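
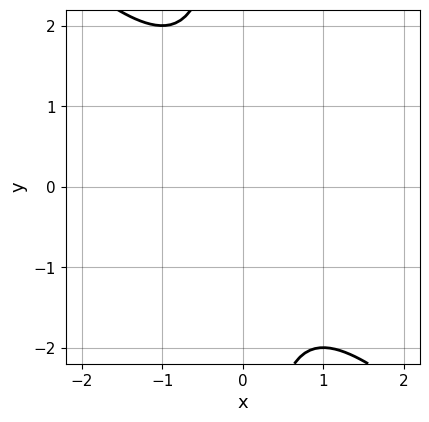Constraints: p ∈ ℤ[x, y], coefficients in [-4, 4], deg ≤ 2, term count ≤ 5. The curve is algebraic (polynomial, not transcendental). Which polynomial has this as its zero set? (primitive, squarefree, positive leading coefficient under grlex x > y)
deg p = 2. No degree-1 curve has this shape.
Observable constraints: the curve avoids every integer x-axis point in the box; no y-intercept at any integer in the box.
Fitting integer coefficients to these (and the overall shape) gives p.

x^2 + x*y + 1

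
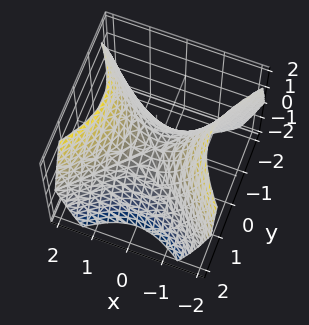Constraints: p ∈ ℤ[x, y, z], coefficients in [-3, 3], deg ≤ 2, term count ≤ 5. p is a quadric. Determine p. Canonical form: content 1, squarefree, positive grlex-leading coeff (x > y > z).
First, degree: a hyperbolic paraboloid; a quadric, so deg p = 2.
Then, symmetries: it's symmetric under y → −y, forcing even powers of y; the x ↦ −x reflection is a symmetry, so x appears only in even powers.
Next, against the integer gridlines: it crosses the z-axis at the gridline z = 0; it meets the y-axis at y = 0 (among the integer gridlines); it meets the x-axis at x = 0 (among the integer gridlines).
Finally, fitting integer coefficients to these (and the overall shape) gives p.

x^2 - y^2 - z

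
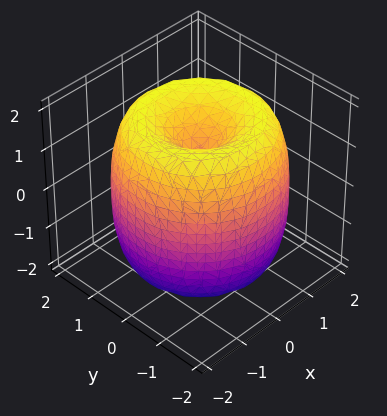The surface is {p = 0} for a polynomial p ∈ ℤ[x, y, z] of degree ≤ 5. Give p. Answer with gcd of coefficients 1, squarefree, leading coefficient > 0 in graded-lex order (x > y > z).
First, deg p = 4. The shape is more complex than any degree-3 surface.
Next, symmetries: the z-axis is an axis of rotation, so x and y enter only as x² + y².
Then, from the visible intercepts: among the integer gridlines, it crosses the z-axis at z ∈ {-1, 1}; a circular section at z = -1 has radius between 1 and 2.
Finally, matching integer coefficients to the picture gives p.

x^4 + 2*x^2*y^2 + y^4 - 3*x^2 - 3*y^2 + z^2 - 1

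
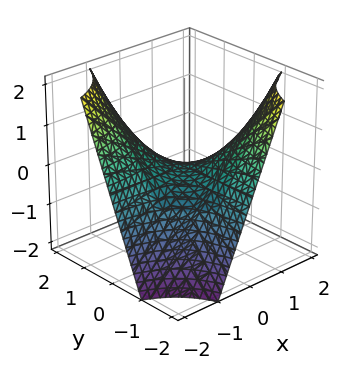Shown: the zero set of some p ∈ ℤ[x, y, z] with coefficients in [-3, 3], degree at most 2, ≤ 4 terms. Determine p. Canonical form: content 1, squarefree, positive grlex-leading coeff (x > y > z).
x*y + z

1. Degree: a hyperbolic paraboloid; a quadric, so deg p = 2.
2. Against the integer gridlines: the visible x-axis segment lies entirely on the surface; it meets the z-axis at z = 0 (among the integer gridlines); the visible y-axis segment lies entirely on the surface.
3. Assembling these constraints gives the stated polynomial.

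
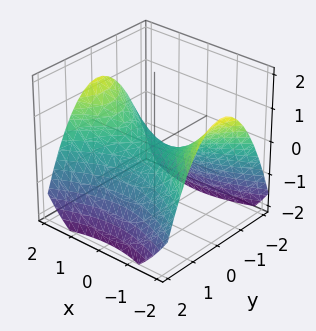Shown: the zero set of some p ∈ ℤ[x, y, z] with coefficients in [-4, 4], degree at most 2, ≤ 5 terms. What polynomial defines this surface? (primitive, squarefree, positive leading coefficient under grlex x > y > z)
x^2 - 2*y^2 - 3*z

(a) The degree is 2 — a saddle surface; a quadric.
(b) Symmetries: it's symmetric under x → −x, forcing even powers of x; it's symmetric under y → −y, forcing even powers of y.
(c) Checking where it meets the axes: it crosses the y-axis at the gridline y = 0; it meets the x-axis at x = 0 (among the integer gridlines); it crosses the z-axis at the gridline z = 0.
(d) These observations pin down the coefficients.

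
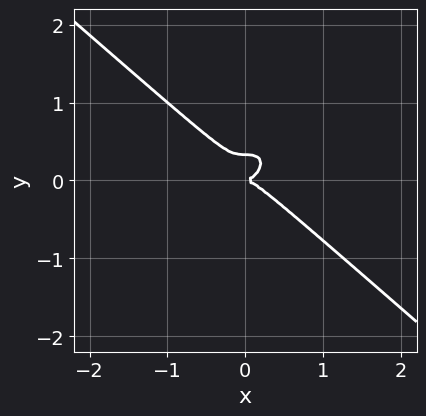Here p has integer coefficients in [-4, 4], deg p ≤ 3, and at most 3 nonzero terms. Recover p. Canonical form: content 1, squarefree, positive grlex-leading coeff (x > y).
2*x^3 + 3*y^3 - y^2

First, the degree is 3 — a generic line meets the curve in up to 3 points.
Next, from the visible intercepts: it crosses the x-axis at the gridline x = 0; it meets the y-axis at y = 0 (among the integer gridlines).
Finally, putting this together gives p.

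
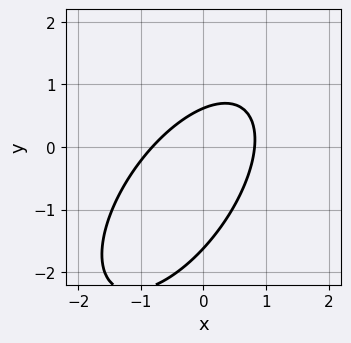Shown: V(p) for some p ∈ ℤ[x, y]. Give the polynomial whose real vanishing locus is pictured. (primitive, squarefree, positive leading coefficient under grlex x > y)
1. Degree: a generic line meets the curve in up to 2 points, so deg p = 2.
2. The integer polynomial consistent with all of this is the stated p.

3*x^2 - 3*x*y + 2*y^2 + 2*y - 2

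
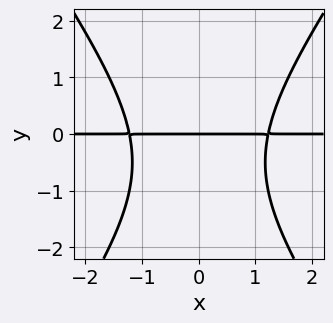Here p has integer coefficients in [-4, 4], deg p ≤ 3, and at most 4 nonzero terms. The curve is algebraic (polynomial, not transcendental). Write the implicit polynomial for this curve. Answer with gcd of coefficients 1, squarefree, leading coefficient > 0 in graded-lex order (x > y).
2*x^2*y - y^3 - y^2 - 3*y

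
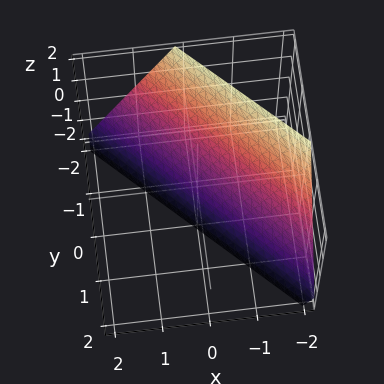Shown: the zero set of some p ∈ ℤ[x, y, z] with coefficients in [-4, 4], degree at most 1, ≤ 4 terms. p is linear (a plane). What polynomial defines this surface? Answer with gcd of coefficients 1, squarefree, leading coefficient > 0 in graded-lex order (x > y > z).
First, the degree is 1 — the surface is flat (a plane).
Next, from the axis intercepts and sections: one y-axis crossing is at y = -1; it meets the z-axis at z = -2 (among the integer gridlines); it crosses the x-axis at the gridline x = -1.
Finally, assembling these constraints gives the stated polynomial.

2*x + 2*y + z + 2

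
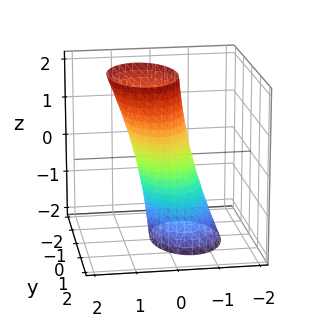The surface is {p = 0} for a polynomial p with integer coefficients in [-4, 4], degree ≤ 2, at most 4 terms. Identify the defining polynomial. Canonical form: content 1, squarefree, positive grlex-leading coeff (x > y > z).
2*x^2 - x*z + y^2 - 1

1. deg p = 2. No degree-1 surface has this shape.
2. Observable constraints: the surface avoids every integer z-axis point in the box; the y-axis gridline crossings are at y ∈ {-1, 1}.
3. These observations pin down the coefficients.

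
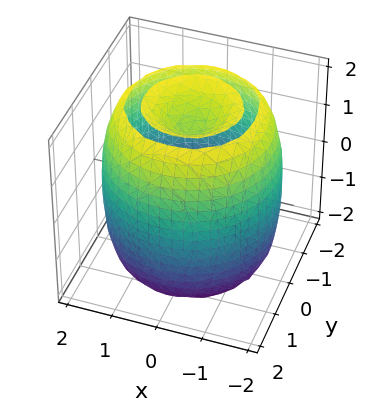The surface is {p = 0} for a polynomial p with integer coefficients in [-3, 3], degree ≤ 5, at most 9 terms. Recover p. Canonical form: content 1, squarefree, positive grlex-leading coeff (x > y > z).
x^4 + 2*x^2*y^2 + y^4 - 3*x^2 - 3*y^2 + z^2 - 2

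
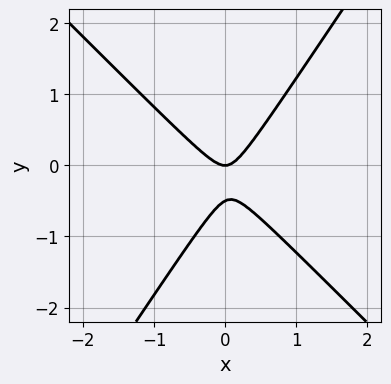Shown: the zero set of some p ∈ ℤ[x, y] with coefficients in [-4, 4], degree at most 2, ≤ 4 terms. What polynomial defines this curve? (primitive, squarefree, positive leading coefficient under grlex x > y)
The degree is 2 — the shape is more complex than any degree-1 curve.
From the axis intercepts and sections: it meets the y-axis at y = 0 (among the integer gridlines); it crosses the x-axis at the gridline x = 0.
Putting this together gives p.

3*x^2 + x*y - 2*y^2 - y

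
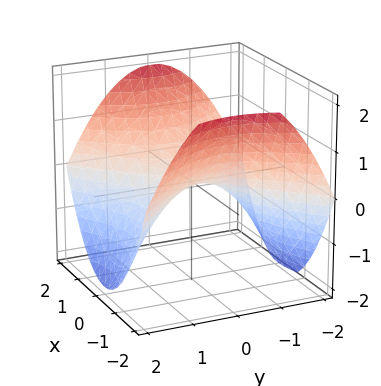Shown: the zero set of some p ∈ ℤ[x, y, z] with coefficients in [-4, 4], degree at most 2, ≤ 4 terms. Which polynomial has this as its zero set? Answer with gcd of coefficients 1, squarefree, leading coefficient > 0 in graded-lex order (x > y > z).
x^2 - y^2 - 2*z

1. deg p = 2.
2. Symmetries: the x ↦ −x reflection is a symmetry, so x appears only in even powers; mirror symmetry y ↦ −y ⇒ only even powers of y.
3. From the visible intercepts: it meets the y-axis at y = 0 (among the integer gridlines); it crosses the x-axis at the gridline x = 0; it crosses the z-axis at the gridline z = 0.
4. Assembling these constraints gives the stated polynomial.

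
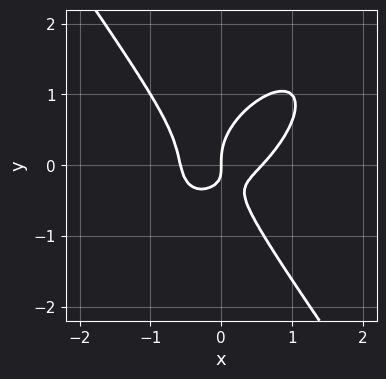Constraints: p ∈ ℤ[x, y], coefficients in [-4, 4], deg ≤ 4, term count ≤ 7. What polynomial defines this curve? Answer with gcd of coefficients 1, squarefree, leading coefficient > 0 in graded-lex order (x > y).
(a) deg p = 3. A generic line meets the curve in up to 3 points.
(b) From the visible intercepts: one x-axis crossing is at x = 0; one y-axis crossing is at y = 0.
(c) These observations pin down the coefficients.

3*x^3 - 2*x^2*y + 2*y^3 - 2*x*y - x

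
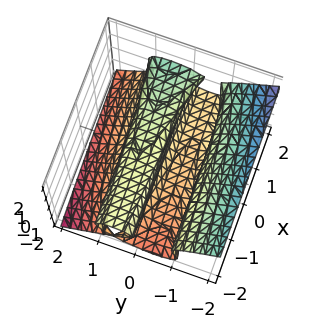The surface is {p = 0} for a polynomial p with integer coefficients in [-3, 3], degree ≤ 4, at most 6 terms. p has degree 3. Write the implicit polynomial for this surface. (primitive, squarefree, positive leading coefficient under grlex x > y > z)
x*z^2 - y^3 - 2*z^3 + y

1. Degree: the shape is more complex than any degree-2 surface, so deg p = 3.
2. Against the integer gridlines: the y-axis gridline crossings are at y ∈ {-1, 0, 1}; the visible x-axis segment lies entirely on the surface; it crosses the z-axis at the gridline z = 0.
3. Fitting integer coefficients to these (and the overall shape) gives p.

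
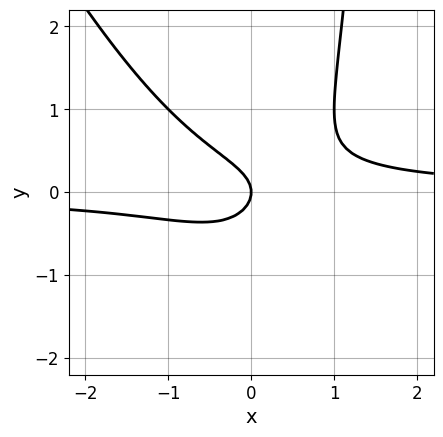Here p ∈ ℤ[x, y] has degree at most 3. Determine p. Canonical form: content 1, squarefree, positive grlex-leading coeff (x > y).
(a) Degree: the shape is more complex than any degree-2 curve, so deg p = 3.
(b) Reading off the gridlines: it crosses the y-axis at the gridline y = 0; one x-axis crossing is at x = 0.
(c) These observations pin down the coefficients.

2*x^2*y + x*y^2 - 2*y^2 - x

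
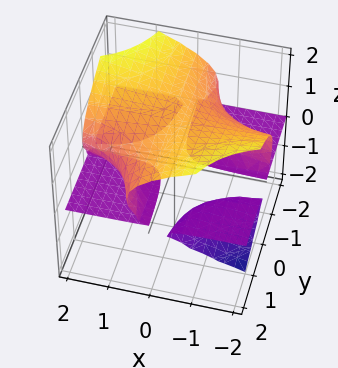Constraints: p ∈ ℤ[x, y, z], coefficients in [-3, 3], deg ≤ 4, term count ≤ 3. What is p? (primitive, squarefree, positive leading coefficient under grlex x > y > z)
First, there are 3 components.
Then, deg p = 3.
Next, reading off the gridlines: every point of the x-axis in the box is on the surface; the visible y-axis segment lies entirely on the surface.
Finally, matching integer coefficients to the picture gives p.

x*y*z + 2*z^3 - 3*z^2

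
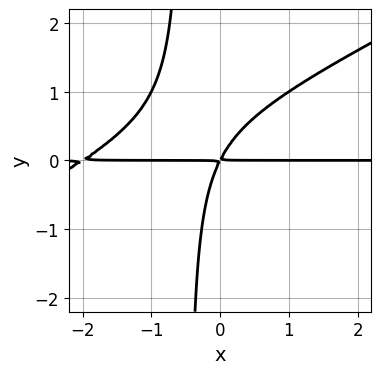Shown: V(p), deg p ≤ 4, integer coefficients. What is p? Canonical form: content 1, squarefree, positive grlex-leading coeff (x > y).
x^2*y - 2*x*y^2 + 2*x*y - y^2

1. deg p = 3.
2. From the axis intercepts and sections: every point of the x-axis in the box is on the curve.
3. Matching integer coefficients to the picture gives p.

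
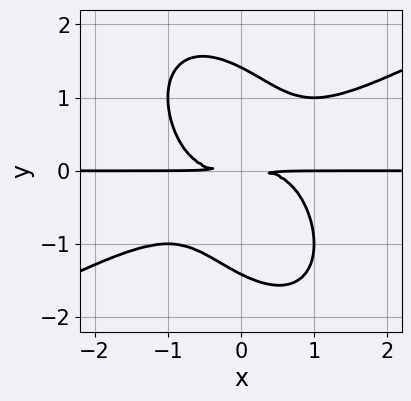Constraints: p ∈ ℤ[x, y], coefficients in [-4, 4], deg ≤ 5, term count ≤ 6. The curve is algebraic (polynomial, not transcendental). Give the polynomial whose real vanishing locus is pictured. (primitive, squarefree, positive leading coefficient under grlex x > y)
x^3*y - x^2*y^2 - x*y^3 - y^4 + 2*y^2

(a) Degree: a generic line meets the curve in up to 4 points, so deg p = 4.
(b) Reading off the gridlines: the visible x-axis segment lies entirely on the curve.
(c) Together with the visible shape, these determine p as stated.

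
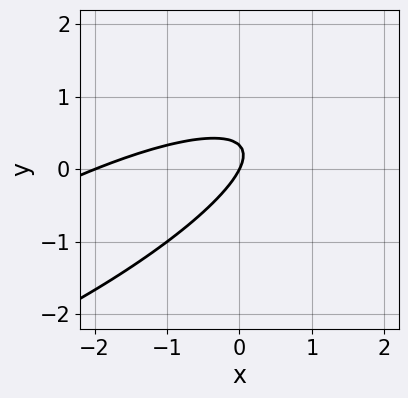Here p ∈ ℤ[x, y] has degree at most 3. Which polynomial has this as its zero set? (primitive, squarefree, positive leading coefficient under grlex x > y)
1. The degree is 2 — the shape is more complex than any degree-1 curve.
2. From the axis intercepts and sections: among the integer gridlines, it crosses the x-axis at x ∈ {-2, 0}; it meets the y-axis at y = 0 (among the integer gridlines).
3. Matching integer coefficients to the picture gives p.

x^2 - 3*x*y + 3*y^2 + 2*x - y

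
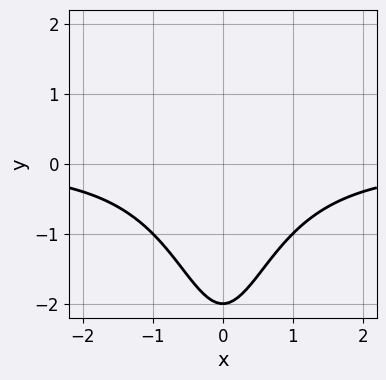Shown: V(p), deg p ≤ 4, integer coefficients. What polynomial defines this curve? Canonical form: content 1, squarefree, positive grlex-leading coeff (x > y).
x^2*y + y + 2

deg p = 3. The shape is more complex than any degree-2 curve.
Symmetries: it's symmetric under x → −x, forcing even powers of x.
Reading off the gridlines: one y-axis crossing is at y = -2; the curve avoids every integer x-axis point in the box.
Fitting integer coefficients to these (and the overall shape) gives p.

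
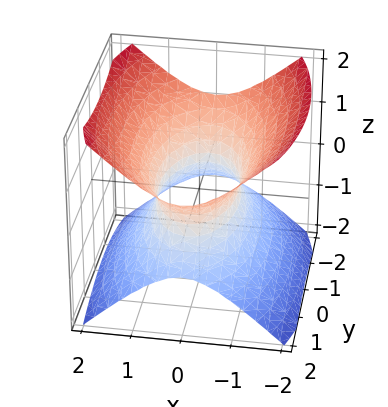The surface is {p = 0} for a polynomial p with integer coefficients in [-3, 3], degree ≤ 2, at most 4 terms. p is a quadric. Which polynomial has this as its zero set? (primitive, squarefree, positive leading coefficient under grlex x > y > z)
3*x^2 + y^2 - 3*z^2 - 2

deg p = 2.
Symmetries: mirror symmetry y ↦ −y ⇒ only even powers of y; mirror symmetry x ↦ −x ⇒ only even powers of x; mirror symmetry z ↦ −z ⇒ only even powers of z.
From the axis intercepts and sections: no z-intercept at any integer in the box.
Fitting integer coefficients to these (and the overall shape) gives p.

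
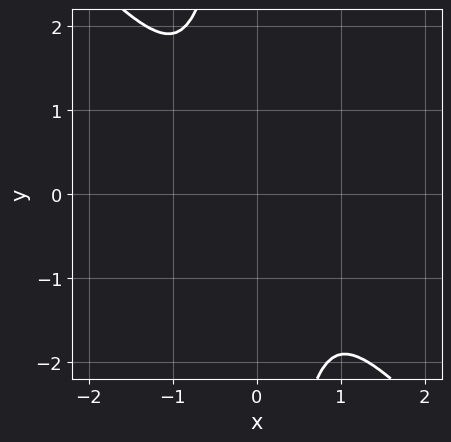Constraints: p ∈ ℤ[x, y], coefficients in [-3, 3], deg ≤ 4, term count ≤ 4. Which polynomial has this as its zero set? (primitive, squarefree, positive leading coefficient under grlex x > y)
3*x^4 + 2*x*y^3 + 3*y^2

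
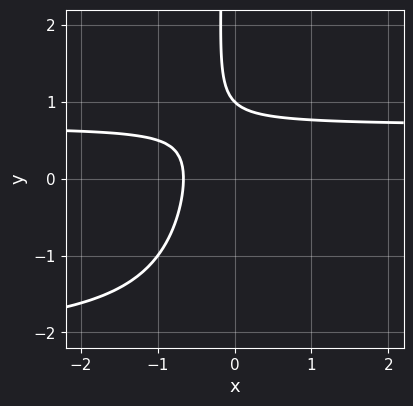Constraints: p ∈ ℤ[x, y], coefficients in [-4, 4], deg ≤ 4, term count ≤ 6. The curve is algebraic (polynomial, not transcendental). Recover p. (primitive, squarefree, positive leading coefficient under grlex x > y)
2*x*y^2 + 3*x*y - 3*x + 2*y - 2

First, deg p = 3. The shape is more complex than any degree-2 curve.
Next, against the integer gridlines: one y-axis crossing is at y = 1.
Finally, these observations pin down the coefficients.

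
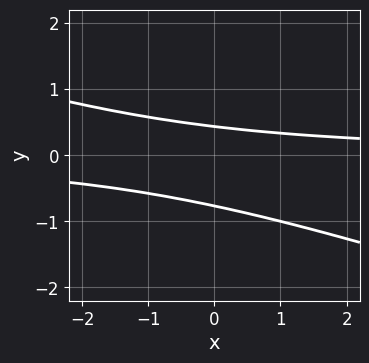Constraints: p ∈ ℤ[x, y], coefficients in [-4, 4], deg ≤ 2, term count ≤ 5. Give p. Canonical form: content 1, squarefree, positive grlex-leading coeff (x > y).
x*y + 3*y^2 + y - 1

1. deg p = 2. A generic line meets the curve in up to 2 points.
2. Checking where it meets the axes: the curve avoids every integer x-axis point in the box.
3. Solving for integer coefficients yields p as stated.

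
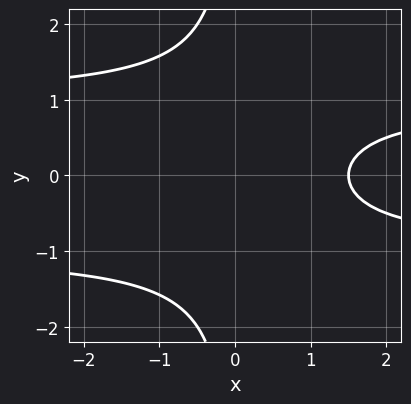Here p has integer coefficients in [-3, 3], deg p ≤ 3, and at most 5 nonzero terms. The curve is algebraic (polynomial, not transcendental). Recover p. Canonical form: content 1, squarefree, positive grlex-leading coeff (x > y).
2*x*y^2 - 2*x + 3

1. deg p = 3. No degree-2 curve has this shape.
2. Symmetries: mirror symmetry y ↦ −y ⇒ only even powers of y.
3. Against the integer gridlines: it misses every integer gridline on the y-axis.
4. These observations pin down the coefficients.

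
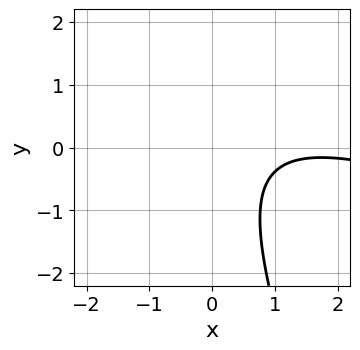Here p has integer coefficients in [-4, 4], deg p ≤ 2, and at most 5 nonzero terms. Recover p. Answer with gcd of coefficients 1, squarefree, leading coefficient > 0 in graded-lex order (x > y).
x^2 + 3*x*y + y^2 - 3*x + 3

(a) deg p = 2.
(b) From the visible intercepts: it misses every integer gridline on the y-axis; the curve avoids every integer x-axis point in the box.
(c) Matching integer coefficients to the picture gives p.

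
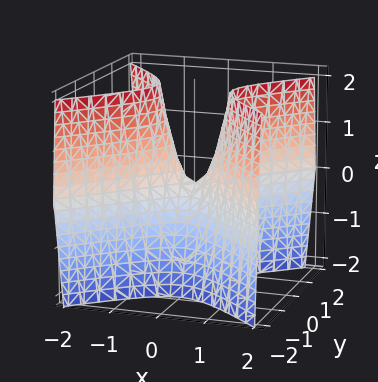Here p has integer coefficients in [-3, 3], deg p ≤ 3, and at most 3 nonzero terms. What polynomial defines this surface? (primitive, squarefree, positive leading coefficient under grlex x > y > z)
3*x^2 - 3*y^2 - z

The degree is 2 — a saddle surface; a quadric.
Symmetries: it's symmetric under x → −x, forcing even powers of x; the y ↦ −y reflection is a symmetry, so y appears only in even powers.
From the visible intercepts: it meets the z-axis at z = 0 (among the integer gridlines); it meets the x-axis at x = 0 (among the integer gridlines); it crosses the y-axis at the gridline y = 0.
Matching integer coefficients to the picture gives p.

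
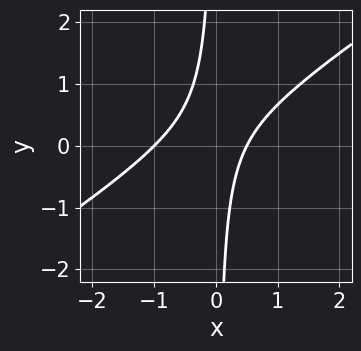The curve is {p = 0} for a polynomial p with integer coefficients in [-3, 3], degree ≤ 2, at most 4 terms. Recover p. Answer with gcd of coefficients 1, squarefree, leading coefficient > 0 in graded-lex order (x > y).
First, deg p = 2. No degree-1 curve has this shape.
Next, observable constraints: one x-axis crossing is at x = -1; no y-intercept at any integer in the box.
Finally, together with the visible shape, these determine p as stated.

2*x^2 - 3*x*y + x - 1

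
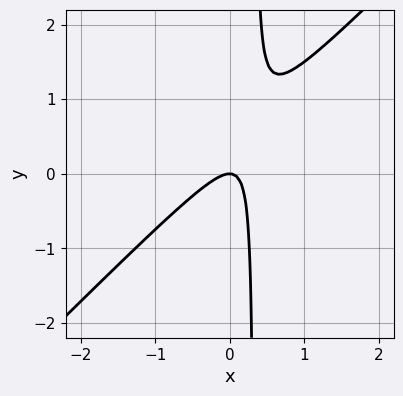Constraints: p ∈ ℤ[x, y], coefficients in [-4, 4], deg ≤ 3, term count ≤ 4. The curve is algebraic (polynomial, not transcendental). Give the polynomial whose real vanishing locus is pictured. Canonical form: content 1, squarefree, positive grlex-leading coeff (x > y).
First, deg p = 2. The shape is more complex than any degree-1 curve.
Then, observable constraints: one x-axis crossing is at x = 0; one y-axis crossing is at y = 0.
Finally, together with the visible shape, these determine p as stated.

3*x^2 - 3*x*y + y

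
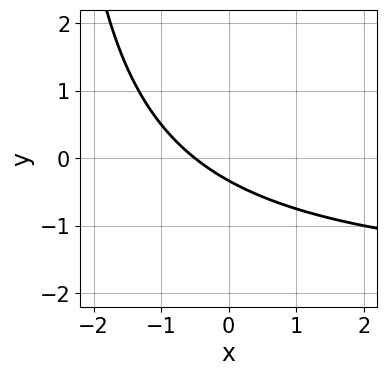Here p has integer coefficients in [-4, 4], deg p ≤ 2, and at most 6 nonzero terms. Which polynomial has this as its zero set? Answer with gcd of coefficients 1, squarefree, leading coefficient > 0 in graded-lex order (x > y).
(a) Degree: no degree-1 curve has this shape, so deg p = 2.
(b) Putting this together gives p.

x*y + 2*x + 3*y + 1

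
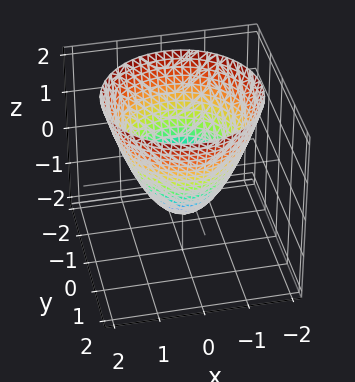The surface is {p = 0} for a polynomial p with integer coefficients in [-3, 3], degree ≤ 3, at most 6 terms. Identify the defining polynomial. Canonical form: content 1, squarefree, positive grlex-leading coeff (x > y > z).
x^2 + y^2 - z - 1

deg p = 2. No degree-1 surface has this shape.
Symmetry: the z-axis is an axis of rotation, so x and y enter only as x² + y².
Reading off the gridlines: a circular section at z = 1 has radius between 1 and 2; the y-axis gridline crossings are at y ∈ {-1, 1}.
Assembling these constraints gives the stated polynomial. Check: (0, 0, -1) on the z-axis lies on the surface, and p(0, 0, -1) = 0. ✓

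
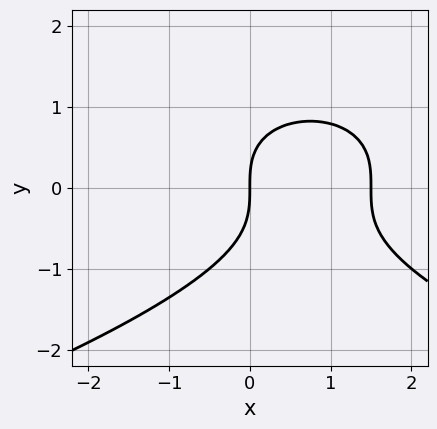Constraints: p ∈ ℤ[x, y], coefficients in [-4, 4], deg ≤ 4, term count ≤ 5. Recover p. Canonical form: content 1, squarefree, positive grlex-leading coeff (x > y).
2*y^3 + 2*x^2 - 3*x

First, deg p = 3. A generic line meets the curve in up to 3 points.
Then, observable constraints: one y-axis crossing is at y = 0; it meets the x-axis at x = 0 (among the integer gridlines).
Finally, fitting integer coefficients to these (and the overall shape) gives p.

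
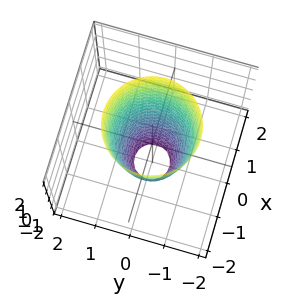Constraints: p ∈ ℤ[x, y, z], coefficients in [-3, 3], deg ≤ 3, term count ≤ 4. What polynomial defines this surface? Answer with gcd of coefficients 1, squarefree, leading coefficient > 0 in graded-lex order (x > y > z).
First, the degree is 2 — a generic line meets the surface in up to 2 points.
Next, symmetry: the surface is invariant under rotation about z: p = q(x² + y², z).
Next, observable constraints: among the integer gridlines, it crosses the x-axis at x ∈ {-1, 1}; a circular section at z = -1 has radius between 0 and 1; the surface avoids every integer z-axis point in the box.
Finally, solving for integer coefficients yields p as stated.

3*x^2 + 3*y^2 - z - 3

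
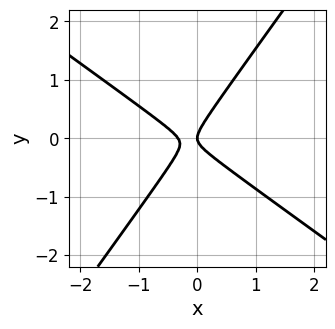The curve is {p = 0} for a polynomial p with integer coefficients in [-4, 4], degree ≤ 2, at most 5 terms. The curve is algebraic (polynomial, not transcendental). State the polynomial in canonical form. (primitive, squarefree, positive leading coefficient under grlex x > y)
3*x^2 + 2*x*y - 3*y^2 + x

(a) Degree: a generic line meets the curve in up to 2 points, so deg p = 2.
(b) From the visible intercepts: one x-axis crossing is at x = 0; it crosses the y-axis at the gridline y = 0.
(c) Putting this together gives p.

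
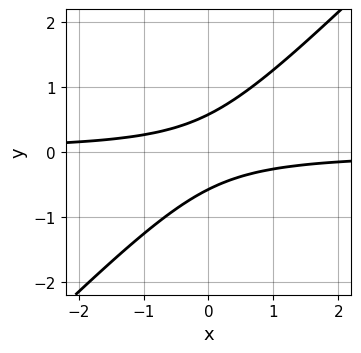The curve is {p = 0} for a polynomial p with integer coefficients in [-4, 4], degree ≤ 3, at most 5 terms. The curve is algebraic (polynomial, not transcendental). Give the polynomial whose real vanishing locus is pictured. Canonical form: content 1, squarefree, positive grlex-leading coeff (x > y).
(a) The degree is 2 — no degree-1 curve has this shape.
(b) From the axis intercepts and sections: the curve avoids every integer x-axis point in the box.
(c) These observations pin down the coefficients.

3*x*y - 3*y^2 + 1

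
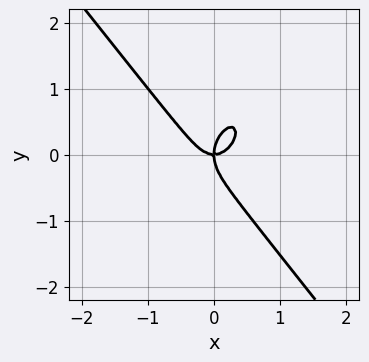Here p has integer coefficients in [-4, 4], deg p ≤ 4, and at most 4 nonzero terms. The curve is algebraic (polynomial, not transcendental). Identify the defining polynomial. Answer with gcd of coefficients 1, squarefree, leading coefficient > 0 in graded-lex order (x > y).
First, the degree is 3 — a generic line meets the curve in up to 3 points.
Next, checking where it meets the axes: one y-axis crossing is at y = 0; it crosses the x-axis at the gridline x = 0.
Finally, assembling these constraints gives the stated polynomial.

2*x^3 + y^3 - x*y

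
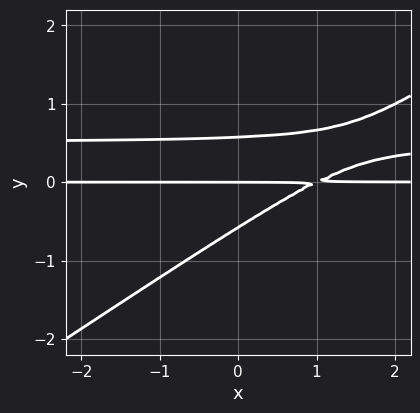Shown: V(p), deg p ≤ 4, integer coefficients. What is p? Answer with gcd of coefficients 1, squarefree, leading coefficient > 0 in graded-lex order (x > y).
2*x*y^2 - 3*y^3 - x*y + y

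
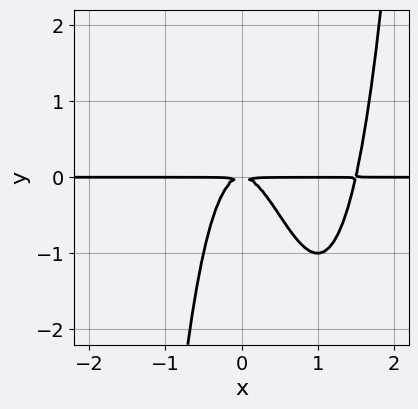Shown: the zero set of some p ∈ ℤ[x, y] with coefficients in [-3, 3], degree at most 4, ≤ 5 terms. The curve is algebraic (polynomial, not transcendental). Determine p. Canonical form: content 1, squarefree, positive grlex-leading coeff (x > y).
First, deg p = 4. The shape is more complex than any degree-3 curve.
Then, against the integer gridlines: every point of the x-axis in the box is on the curve.
Finally, putting this together gives p.

2*x^3*y - 3*x^2*y - y^2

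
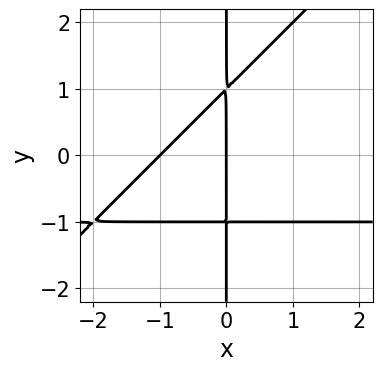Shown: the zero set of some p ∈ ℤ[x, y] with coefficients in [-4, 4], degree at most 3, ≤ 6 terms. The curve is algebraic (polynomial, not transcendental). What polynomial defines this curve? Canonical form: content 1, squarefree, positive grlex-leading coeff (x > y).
(a) The degree is 3 — the shape is more complex than any degree-2 curve.
(b) Checking where it meets the axes: among the integer gridlines, it crosses the x-axis at x ∈ {-1, 0}; the visible y-axis segment lies entirely on the curve.
(c) Fitting integer coefficients to these (and the overall shape) gives p.

x^2*y - x*y^2 + x^2 + x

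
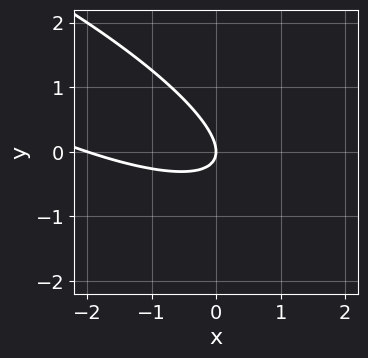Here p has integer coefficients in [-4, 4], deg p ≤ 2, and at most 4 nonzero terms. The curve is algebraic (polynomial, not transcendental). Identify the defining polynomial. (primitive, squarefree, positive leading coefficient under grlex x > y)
x^2 + 3*x*y + 3*y^2 + 2*x

Degree: a generic line meets the curve in up to 2 points, so deg p = 2.
From the axis intercepts and sections: it crosses the y-axis at the gridline y = 0; among the integer gridlines, it crosses the x-axis at x ∈ {-2, 0}.
Assembling these constraints gives the stated polynomial.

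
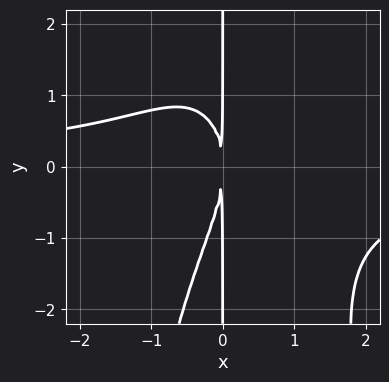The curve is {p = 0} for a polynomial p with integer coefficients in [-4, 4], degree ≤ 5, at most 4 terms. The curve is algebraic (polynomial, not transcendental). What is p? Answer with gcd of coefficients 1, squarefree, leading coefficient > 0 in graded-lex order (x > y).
1. Degree: no degree-3 curve has this shape, so deg p = 4.
2. From the visible intercepts: the visible y-axis segment lies entirely on the curve.
3. These observations pin down the coefficients.

2*x^3*y - x^2*y + x*y^2 + 3*x^2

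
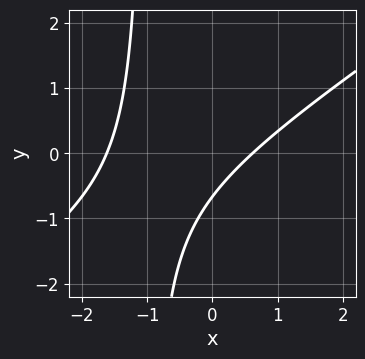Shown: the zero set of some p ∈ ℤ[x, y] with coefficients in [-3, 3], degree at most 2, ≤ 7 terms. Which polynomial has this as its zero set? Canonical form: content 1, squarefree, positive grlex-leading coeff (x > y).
2*x^2 - 3*x*y + 2*x - 3*y - 2

deg p = 2. A generic line meets the curve in up to 2 points.
Putting this together gives p.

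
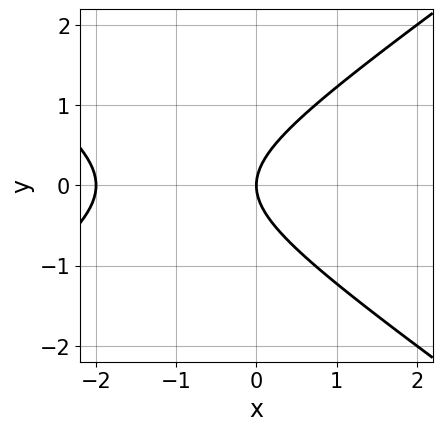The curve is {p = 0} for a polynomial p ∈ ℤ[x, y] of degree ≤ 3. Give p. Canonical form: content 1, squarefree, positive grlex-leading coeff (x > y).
First, the degree is 2 — no degree-1 curve has this shape.
Next, symmetries: mirror symmetry y ↦ −y ⇒ only even powers of y.
Next, checking where it meets the axes: the x-axis gridline crossings are at x ∈ {-2, 0}; it crosses the y-axis at the gridline y = 0.
Finally, the integer polynomial consistent with all of this is the stated p.

x^2 - 2*y^2 + 2*x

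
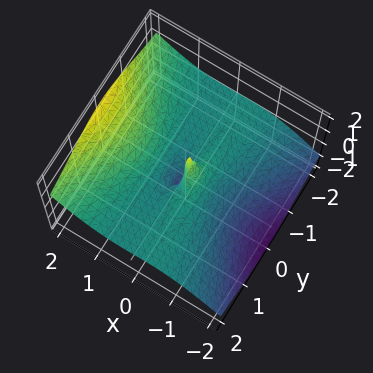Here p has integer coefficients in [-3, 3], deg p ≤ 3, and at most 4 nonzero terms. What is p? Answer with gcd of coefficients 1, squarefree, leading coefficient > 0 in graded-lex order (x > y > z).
First, the degree is 3 — the shape is more complex than any degree-2 surface.
Next, from the axis intercepts and sections: the visible y-axis segment lies entirely on the surface; one x-axis crossing is at x = 0; the visible z-axis segment lies entirely on the surface.
Finally, fitting integer coefficients to these (and the overall shape) gives p.

3*x^3 - 3*x^2*z - 3*y^2*z - x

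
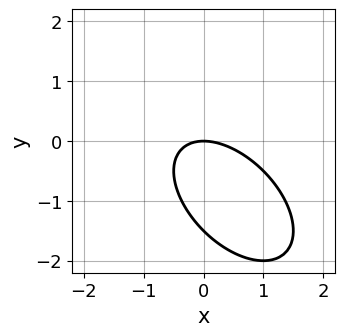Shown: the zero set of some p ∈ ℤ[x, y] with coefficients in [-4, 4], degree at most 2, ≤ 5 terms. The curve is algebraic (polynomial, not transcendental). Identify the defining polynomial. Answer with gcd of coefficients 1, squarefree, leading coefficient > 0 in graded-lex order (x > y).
(a) The degree is 2 — the shape is more complex than any degree-1 curve.
(b) Against the integer gridlines: it meets the x-axis at x = 0 (among the integer gridlines); one y-axis crossing is at y = 0.
(c) Putting this together gives p.

2*x^2 + 2*x*y + 2*y^2 + 3*y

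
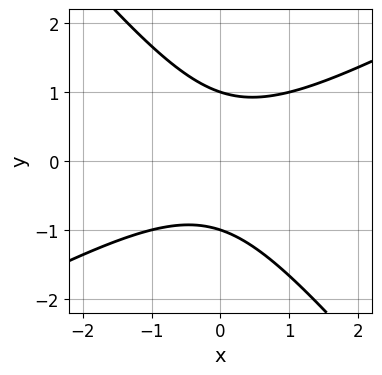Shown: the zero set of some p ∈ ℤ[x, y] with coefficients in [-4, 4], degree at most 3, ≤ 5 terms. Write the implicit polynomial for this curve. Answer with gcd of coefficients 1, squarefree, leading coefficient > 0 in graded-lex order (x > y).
2*x^2 - 2*x*y - 3*y^2 + 3

1. The degree is 2 — the shape is more complex than any degree-1 curve.
2. Reading off the gridlines: the y-axis gridline crossings are at y ∈ {-1, 1}; the curve avoids every integer x-axis point in the box.
3. These observations pin down the coefficients.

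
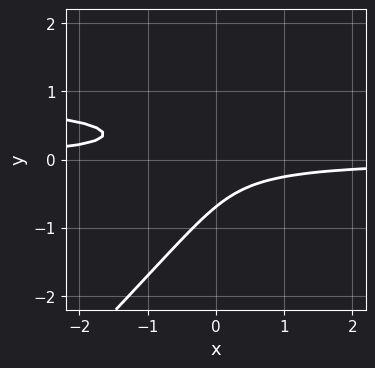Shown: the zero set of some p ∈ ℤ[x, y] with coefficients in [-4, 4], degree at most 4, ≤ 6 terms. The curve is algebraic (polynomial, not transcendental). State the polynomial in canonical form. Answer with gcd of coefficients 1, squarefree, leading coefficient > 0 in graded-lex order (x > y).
The degree is 3 — no degree-2 curve has this shape.
Observable constraints: no x-intercept at any integer in the box.
Fitting integer coefficients to these (and the overall shape) gives p.

3*x*y^2 - 3*y^3 - 3*x*y - 1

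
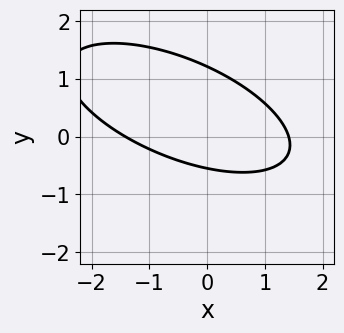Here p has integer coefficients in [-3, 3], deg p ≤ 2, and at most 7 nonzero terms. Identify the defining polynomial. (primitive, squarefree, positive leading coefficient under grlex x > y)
x^2 + 2*x*y + 3*y^2 - 2*y - 2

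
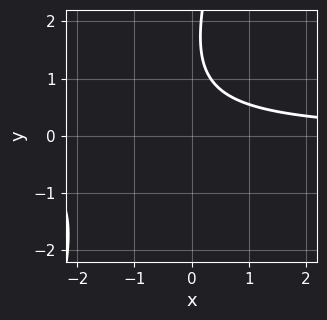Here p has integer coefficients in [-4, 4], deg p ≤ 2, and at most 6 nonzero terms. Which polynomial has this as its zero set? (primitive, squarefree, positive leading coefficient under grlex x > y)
3*x*y - y^2 + 3*y - 3

(a) The degree is 2 — a generic line meets the curve in up to 2 points.
(b) From the visible intercepts: it misses every integer gridline on the x-axis; no y-intercept at any integer in the box.
(c) These observations pin down the coefficients.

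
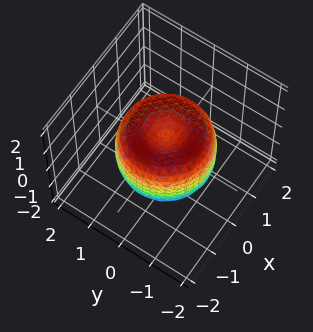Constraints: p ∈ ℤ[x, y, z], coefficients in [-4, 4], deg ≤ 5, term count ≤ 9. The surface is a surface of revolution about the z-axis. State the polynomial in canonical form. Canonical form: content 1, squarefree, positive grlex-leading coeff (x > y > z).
2*x^4 + 4*x^2*y^2 + 2*y^4 - 3*x^2 - 3*y^2 + 2*z^2 - 1

(a) The degree is 4 — a generic line meets the surface in up to 4 points.
(b) By symmetry, every cross-section ⟂ z is a circle, so x, y appear only via x² + y².
(c) Against the integer gridlines: a circular section at z = -1 has radius between 0 and 1.
(d) Solving for integer coefficients yields p as stated.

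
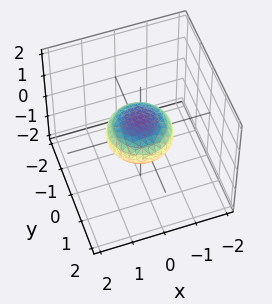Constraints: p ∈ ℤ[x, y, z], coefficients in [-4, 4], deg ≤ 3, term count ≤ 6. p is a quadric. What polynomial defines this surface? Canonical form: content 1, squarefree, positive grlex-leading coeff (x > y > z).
1. The degree is 2 — bounded and convex; a quadric.
2. Symmetries: the surface is invariant under rotation about z: p = q(x² + y², z); the z ↦ −z reflection is a symmetry, so z appears only in even powers.
3. Checking where it meets the axes: the y-axis gridline crossings are at y ∈ {-1, 1}; a circular section at z = 0 has radius exactly 1; among the integer gridlines, it crosses the x-axis at x ∈ {-1, 1}.
4. Solving for integer coefficients yields p as stated.

x^2 + y^2 + 2*z^2 - 1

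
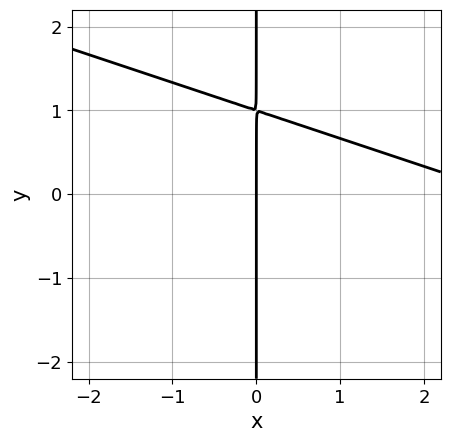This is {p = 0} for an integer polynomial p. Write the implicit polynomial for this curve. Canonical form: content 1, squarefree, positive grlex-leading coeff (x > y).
The degree is 2 — no degree-1 curve has this shape.
Observable constraints: every point of the y-axis in the box is on the curve; it meets the x-axis at x = 0 (among the integer gridlines).
Fitting integer coefficients to these (and the overall shape) gives p.

x^2 + 3*x*y - 3*x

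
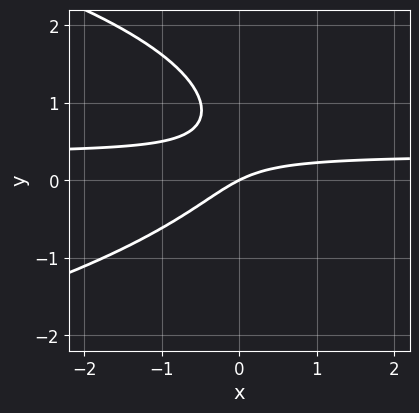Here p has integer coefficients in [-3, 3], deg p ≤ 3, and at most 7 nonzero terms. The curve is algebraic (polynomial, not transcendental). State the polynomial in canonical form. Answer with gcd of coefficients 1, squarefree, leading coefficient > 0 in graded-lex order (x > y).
2*y^3 + 3*x*y - 3*y^2 - x + 2*y

1. deg p = 3.
2. Observable constraints: it meets the y-axis at y = 0 (among the integer gridlines); one x-axis crossing is at x = 0.
3. These observations pin down the coefficients.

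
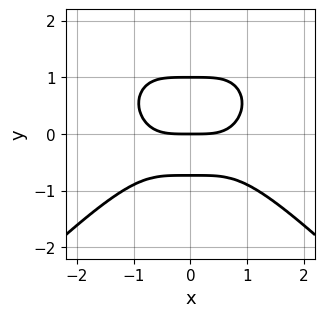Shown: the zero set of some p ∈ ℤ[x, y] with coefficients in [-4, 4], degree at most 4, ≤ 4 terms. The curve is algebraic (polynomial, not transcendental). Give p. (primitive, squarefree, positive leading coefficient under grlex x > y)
(a) The degree is 4 — a generic line meets the curve in up to 4 points.
(b) Symmetries: the x ↦ −x reflection is a symmetry, so x appears only in even powers.
(c) Observable constraints: among the integer gridlines, it crosses the y-axis at y ∈ {0, 1}; it crosses the x-axis at the gridline x = 0.
(d) Together with the visible shape, these determine p as stated.

x^4 - y^4 + 3*y^3 - 2*y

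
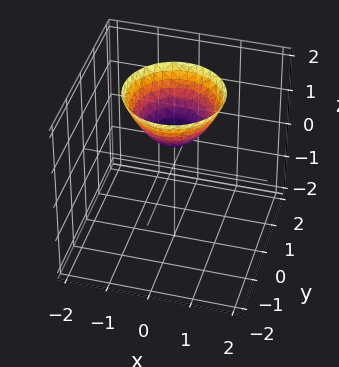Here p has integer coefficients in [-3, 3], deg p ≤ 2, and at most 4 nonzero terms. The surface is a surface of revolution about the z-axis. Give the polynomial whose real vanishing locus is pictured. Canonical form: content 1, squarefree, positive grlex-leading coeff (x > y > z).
3*x^2 + 3*y^2 - 3*z + 2

1. deg p = 2.
2. Symmetries: every cross-section ⟂ z is a circle, so x, y appear only via x² + y².
3. Reading off the gridlines: a circular section at z = 1 has radius between 0 and 1; it misses every integer gridline on the x-axis; it misses every integer gridline on the y-axis.
4. The integer polynomial consistent with all of this is the stated p.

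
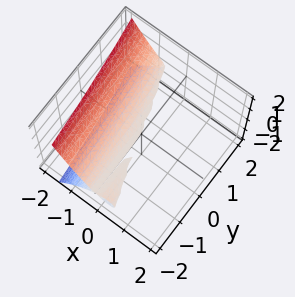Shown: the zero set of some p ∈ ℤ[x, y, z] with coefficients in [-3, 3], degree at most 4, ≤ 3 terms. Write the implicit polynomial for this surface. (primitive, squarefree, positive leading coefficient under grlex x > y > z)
There are 2 components.
deg p = 3.
From the visible intercepts: it meets the z-axis at z = 0 (among the integer gridlines); it meets the x-axis at x = 0 (among the integer gridlines); every point of the y-axis in the box is on the surface.
Putting this together gives p.

3*x^3 + x^2*y + 3*z^2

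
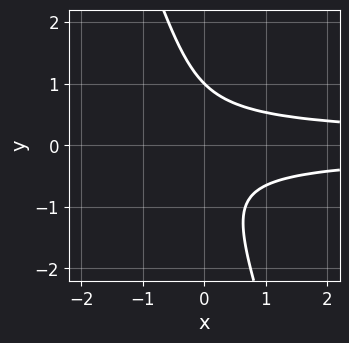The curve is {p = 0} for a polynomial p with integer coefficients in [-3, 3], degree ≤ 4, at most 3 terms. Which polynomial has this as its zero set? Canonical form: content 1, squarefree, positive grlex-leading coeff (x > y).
deg p = 3. A generic line meets the curve in up to 3 points.
From the visible intercepts: it crosses the y-axis at the gridline y = 1; no x-intercept at any integer in the box.
Assembling these constraints gives the stated polynomial.

3*x*y^2 + y^3 - 1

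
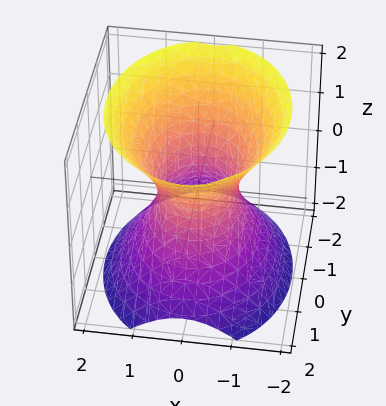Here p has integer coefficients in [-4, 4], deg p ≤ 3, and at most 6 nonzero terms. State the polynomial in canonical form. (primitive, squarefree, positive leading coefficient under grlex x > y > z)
3*x^2 + 2*y^2 - 2*z^2 - 2

Degree: one connected sheet with a waist; a quadric, so deg p = 2.
Symmetries: it's symmetric under x → −x, forcing even powers of x; it's symmetric under y → −y, forcing even powers of y; it's symmetric under z → −z, forcing even powers of z.
Checking where it meets the axes: the surface avoids every integer z-axis point in the box; the y-axis gridline crossings are at y ∈ {-1, 1}.
Assembling these constraints gives the stated polynomial.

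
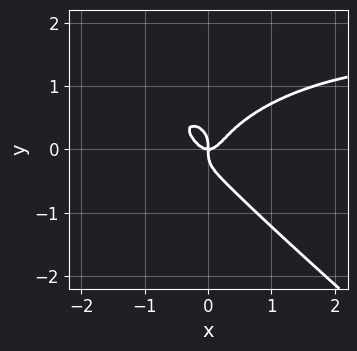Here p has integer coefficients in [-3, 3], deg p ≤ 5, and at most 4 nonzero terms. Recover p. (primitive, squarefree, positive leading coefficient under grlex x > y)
2*x^3*y + 3*y^4 - 3*x^3 + x*y

1. Degree: a generic line meets the curve in up to 4 points, so deg p = 4.
2. From the visible intercepts: it crosses the y-axis at the gridline y = 0; one x-axis crossing is at x = 0.
3. Matching integer coefficients to the picture gives p.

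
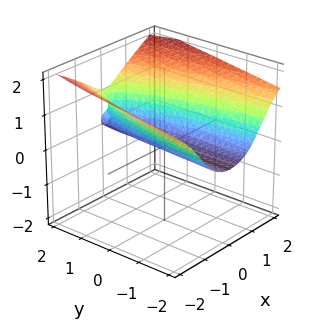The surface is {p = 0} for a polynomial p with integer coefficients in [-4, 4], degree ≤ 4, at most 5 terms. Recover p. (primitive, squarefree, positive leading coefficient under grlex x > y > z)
2*z^3 - 2*x^2 - y*z - 3*z^2 + 3*z

(a) Degree: a generic line meets the surface in up to 3 points, so deg p = 3.
(b) Checking where it meets the axes: it crosses the x-axis at the gridline x = 0; it crosses the z-axis at the gridline z = 0; every point of the y-axis in the box is on the surface.
(c) These observations pin down the coefficients.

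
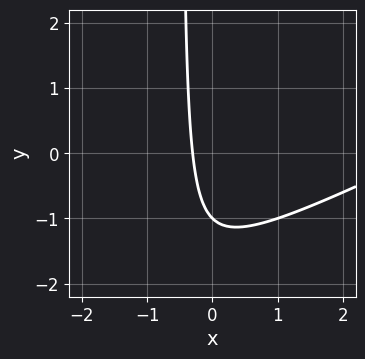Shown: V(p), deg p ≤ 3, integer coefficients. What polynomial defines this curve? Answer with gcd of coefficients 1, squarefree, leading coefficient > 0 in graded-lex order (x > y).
x^2 - 2*x*y - 3*x - y - 1

(a) The degree is 2 — no degree-1 curve has this shape.
(b) Against the integer gridlines: it meets the y-axis at y = -1 (among the integer gridlines).
(c) Putting this together gives p.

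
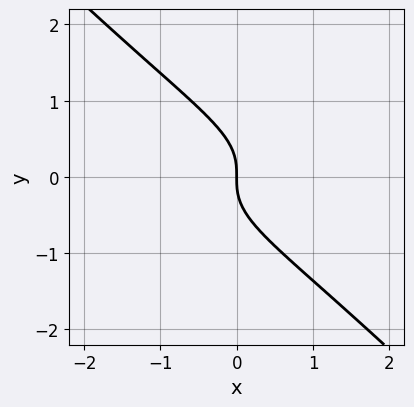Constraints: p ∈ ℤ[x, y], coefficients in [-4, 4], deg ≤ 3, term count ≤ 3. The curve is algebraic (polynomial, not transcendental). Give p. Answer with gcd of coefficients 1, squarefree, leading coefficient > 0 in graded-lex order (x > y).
3*x*y^2 + 3*y^3 + 2*x

deg p = 3. No degree-2 curve has this shape.
From the axis intercepts and sections: it meets the x-axis at x = 0 (among the integer gridlines); it crosses the y-axis at the gridline y = 0.
Assembling these constraints gives the stated polynomial.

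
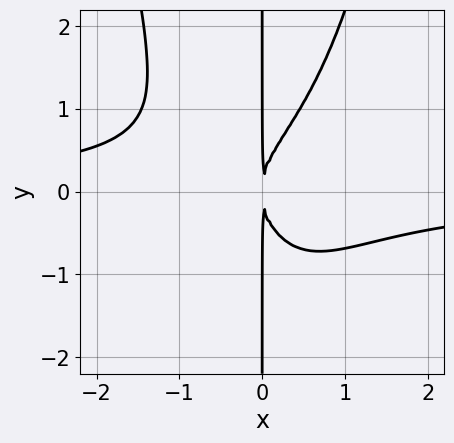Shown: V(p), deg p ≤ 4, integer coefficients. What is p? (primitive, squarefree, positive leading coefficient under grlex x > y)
deg p = 4. The shape is more complex than any degree-3 curve.
Against the integer gridlines: the visible y-axis segment lies entirely on the curve.
Together with the visible shape, these determine p as stated.

3*x^3*y - 2*x*y^2 + 3*x^2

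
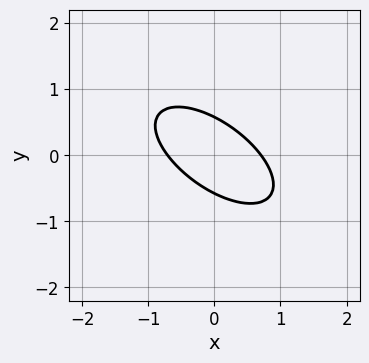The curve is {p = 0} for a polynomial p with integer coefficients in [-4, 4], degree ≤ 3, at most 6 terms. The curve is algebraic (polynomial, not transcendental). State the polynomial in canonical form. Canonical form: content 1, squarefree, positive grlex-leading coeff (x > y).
(a) Degree: a generic line meets the curve in up to 2 points, so deg p = 2.
(b) Solving for integer coefficients yields p as stated.

2*x^2 + 3*x*y + 3*y^2 - 1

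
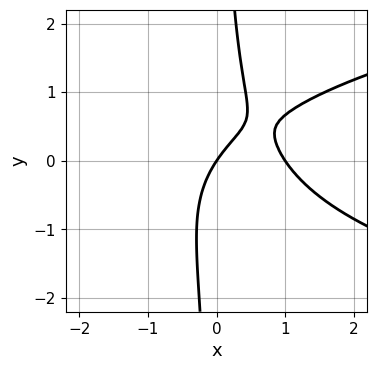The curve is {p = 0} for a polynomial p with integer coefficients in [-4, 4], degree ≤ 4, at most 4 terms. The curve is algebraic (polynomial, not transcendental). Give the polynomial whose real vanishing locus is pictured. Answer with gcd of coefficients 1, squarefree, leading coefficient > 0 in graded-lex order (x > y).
3*x*y^2 - 3*x^2 + 3*x - 2*y

First, degree: no degree-2 curve has this shape, so deg p = 3.
Next, against the integer gridlines: the x-axis gridline crossings are at x ∈ {0, 1}; one y-axis crossing is at y = 0.
Finally, these observations pin down the coefficients.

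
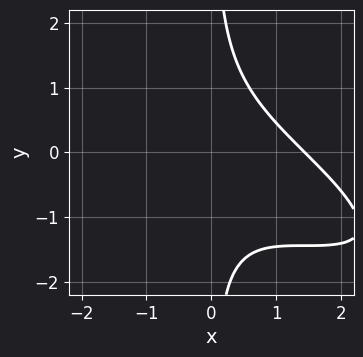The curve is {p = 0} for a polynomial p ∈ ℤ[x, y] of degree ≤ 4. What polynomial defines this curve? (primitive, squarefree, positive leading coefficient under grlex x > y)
1. Degree: no degree-2 curve has this shape, so deg p = 3.
2. Against the integer gridlines: it misses every integer gridline on the y-axis.
3. Fitting integer coefficients to these (and the overall shape) gives p.

x^3 + 3*x^2*y + 3*x*y^2 - 3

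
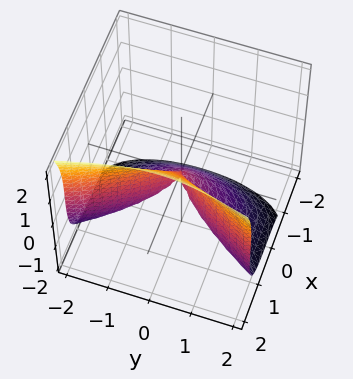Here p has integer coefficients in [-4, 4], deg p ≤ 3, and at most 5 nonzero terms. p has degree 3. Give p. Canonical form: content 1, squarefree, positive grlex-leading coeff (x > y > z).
1. deg p = 3. The shape is more complex than any degree-2 surface.
2. Against the integer gridlines: it crosses the x-axis at the gridline x = 0; it meets the z-axis at z = 0 (among the integer gridlines).
3. The integer polynomial consistent with all of this is the stated p.

3*x^3 - z^3 - 2*y^2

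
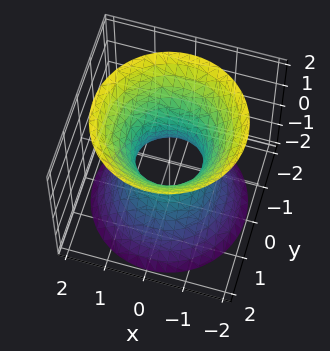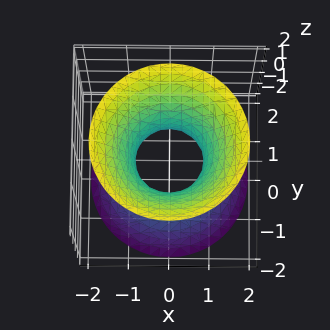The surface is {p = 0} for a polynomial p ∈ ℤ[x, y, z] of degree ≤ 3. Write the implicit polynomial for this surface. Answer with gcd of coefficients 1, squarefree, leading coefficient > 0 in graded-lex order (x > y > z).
3*x^2 + 3*y^2 - 2*z^2 - 2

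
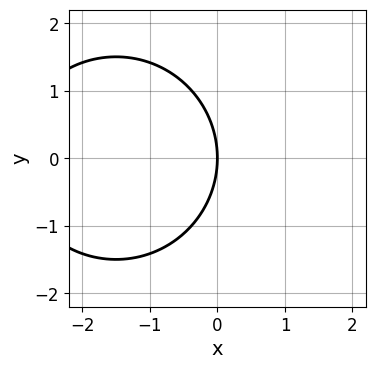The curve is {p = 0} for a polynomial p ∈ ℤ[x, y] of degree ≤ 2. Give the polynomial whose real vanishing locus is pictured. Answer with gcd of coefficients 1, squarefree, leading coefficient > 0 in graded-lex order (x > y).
The degree is 2 — no degree-1 curve has this shape.
Symmetries: mirror symmetry y ↦ −y ⇒ only even powers of y.
From the visible intercepts: one x-axis crossing is at x = 0; one y-axis crossing is at y = 0.
Together with the visible shape, these determine p as stated.

x^2 + y^2 + 3*x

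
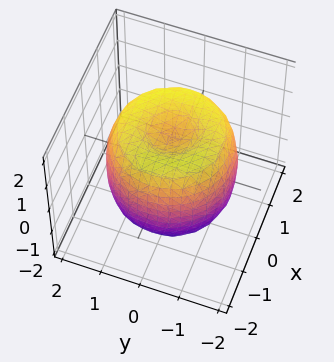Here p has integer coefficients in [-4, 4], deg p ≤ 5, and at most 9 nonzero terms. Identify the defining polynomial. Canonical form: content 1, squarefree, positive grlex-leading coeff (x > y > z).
x^4 + 2*x^2*y^2 + y^4 - 2*x^2 - 2*y^2 + z^2 - 1

(a) Degree: a generic line meets the surface in up to 4 points, so deg p = 4.
(b) Symmetry: the z-axis is an axis of rotation, so x and y enter only as x² + y².
(c) Against the integer gridlines: a circular section at z = 1 has radius between 1 and 2; the z-axis gridline crossings are at z ∈ {-1, 1}.
(d) Putting this together gives p.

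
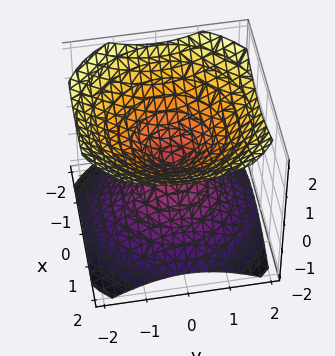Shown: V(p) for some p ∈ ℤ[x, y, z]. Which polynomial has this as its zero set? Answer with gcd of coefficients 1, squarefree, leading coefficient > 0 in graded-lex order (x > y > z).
I count 2 distinct pieces. They look like related sheets of one shape, so recover p as a whole.
The degree is 2 — a double cone through the origin; a quadric.
Symmetries: the z ↦ −z reflection is a symmetry, so z appears only in even powers; every cross-section ⟂ z is a circle, so x, y appear only via x² + y².
Reading off the gridlines: one z-axis crossing is at z = 0; one y-axis crossing is at y = 0; a circular section at z = 1 has radius between 1 and 2.
Fitting integer coefficients to these (and the overall shape) gives p.

2*x^2 + 2*y^2 - 3*z^2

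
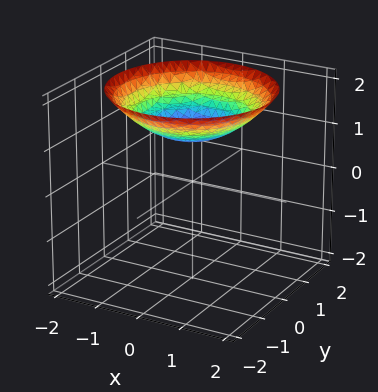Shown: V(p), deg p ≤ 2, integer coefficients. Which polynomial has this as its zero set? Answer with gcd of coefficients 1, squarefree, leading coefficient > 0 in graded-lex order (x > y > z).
x^2 + y^2 - 3*z + 3

1. deg p = 2. No degree-1 surface has this shape.
2. By symmetry, the z-axis is an axis of rotation, so x and y enter only as x² + y².
3. Against the integer gridlines: a circular section at z = 2 has radius between 1 and 2; it meets the z-axis at z = 1 (among the integer gridlines); it misses every integer gridline on the y-axis; the surface avoids every integer x-axis point in the box.
4. Assembling these constraints gives the stated polynomial.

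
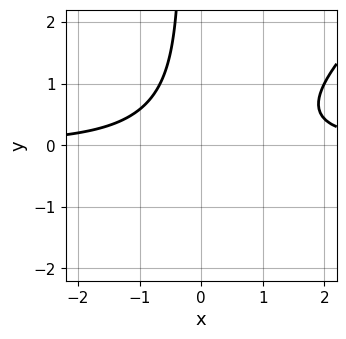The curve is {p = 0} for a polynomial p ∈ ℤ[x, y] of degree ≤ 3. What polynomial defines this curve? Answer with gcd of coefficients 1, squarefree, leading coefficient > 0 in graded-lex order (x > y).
3*x^2*y - 3*x*y^2 - x*y - y^2 - 3

(a) Degree: the shape is more complex than any degree-2 curve, so deg p = 3.
(b) From the axis intercepts and sections: it misses every integer gridline on the x-axis; it misses every integer gridline on the y-axis.
(c) Assembling these constraints gives the stated polynomial.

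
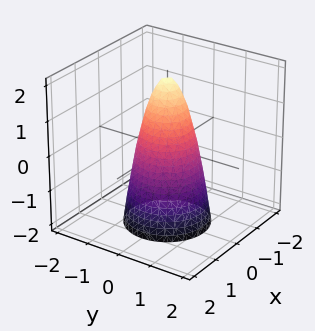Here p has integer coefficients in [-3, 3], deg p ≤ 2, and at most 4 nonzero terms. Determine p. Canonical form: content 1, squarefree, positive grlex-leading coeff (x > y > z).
First, deg p = 2. The shape is more complex than any degree-1 surface.
Then, symmetries: the surface is invariant under rotation about z: p = q(x² + y², z).
Next, observable constraints: it meets the z-axis at z = 2 (among the integer gridlines); a circular section at z = 1 has radius between 0 and 1.
Finally, assembling these constraints gives the stated polynomial.

3*x^2 + 3*y^2 + z - 2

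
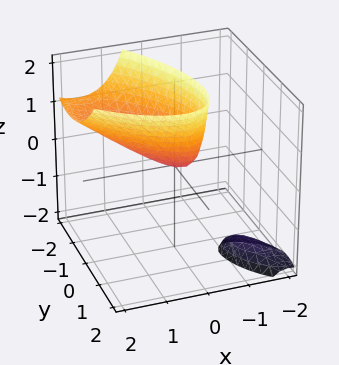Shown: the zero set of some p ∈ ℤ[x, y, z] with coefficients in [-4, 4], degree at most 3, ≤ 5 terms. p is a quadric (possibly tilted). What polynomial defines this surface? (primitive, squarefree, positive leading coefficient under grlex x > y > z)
3*x^2 + 3*x*y - 3*x*z + 2*y^2 - 2*z

There are 2 components.
Degree: a generic line meets the surface in up to 2 points, so deg p = 2.
From the visible intercepts: one x-axis crossing is at x = 0; it crosses the z-axis at the gridline z = 0; it meets the y-axis at y = 0 (among the integer gridlines).
These observations pin down the coefficients.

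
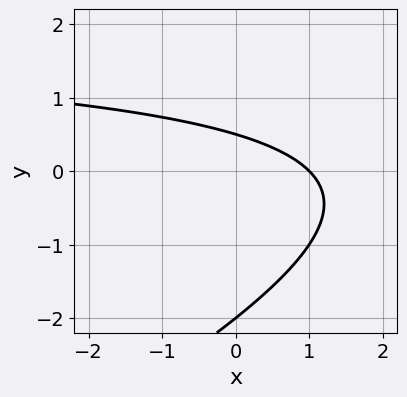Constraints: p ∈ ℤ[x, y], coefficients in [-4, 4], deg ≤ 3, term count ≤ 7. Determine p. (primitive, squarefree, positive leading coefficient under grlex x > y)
Degree: the shape is more complex than any degree-1 curve, so deg p = 2.
Reading off the gridlines: it meets the x-axis at x = 1 (among the integer gridlines); it crosses the y-axis at the gridline y = -2.
Fitting integer coefficients to these (and the overall shape) gives p.

x*y - 2*y^2 - 2*x - 3*y + 2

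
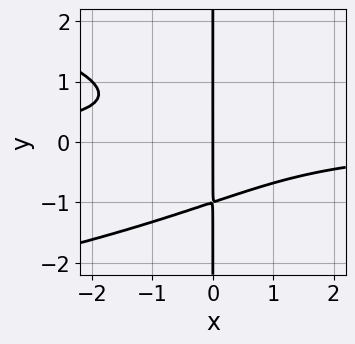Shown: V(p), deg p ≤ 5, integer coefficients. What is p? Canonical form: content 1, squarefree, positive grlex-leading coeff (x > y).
x*y^3 + x^2*y + x

(a) The degree is 4 — no degree-3 curve has this shape.
(b) From the visible intercepts: every point of the y-axis in the box is on the curve; one x-axis crossing is at x = 0.
(c) The integer polynomial consistent with all of this is the stated p.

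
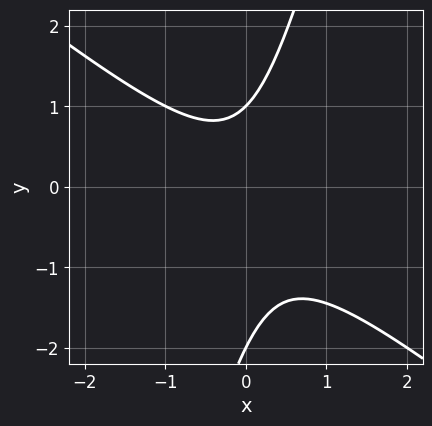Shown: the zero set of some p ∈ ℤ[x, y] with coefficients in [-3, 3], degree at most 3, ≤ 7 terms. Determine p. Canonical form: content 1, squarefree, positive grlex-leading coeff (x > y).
3*x^2 + 3*x*y - y^2 - y + 2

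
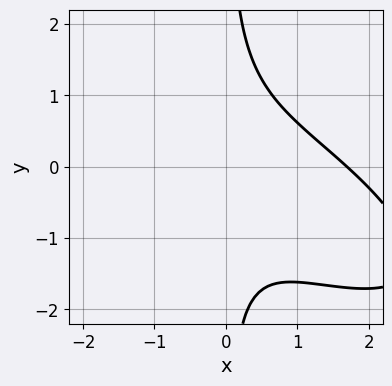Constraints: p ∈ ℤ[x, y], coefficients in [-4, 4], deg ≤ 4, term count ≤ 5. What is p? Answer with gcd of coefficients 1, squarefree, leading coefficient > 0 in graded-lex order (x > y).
x^3 + 2*x^2*y + 2*x*y^2 - x^2 - 2

1. deg p = 3. The shape is more complex than any degree-2 curve.
2. Observable constraints: the curve avoids every integer y-axis point in the box.
3. Matching integer coefficients to the picture gives p.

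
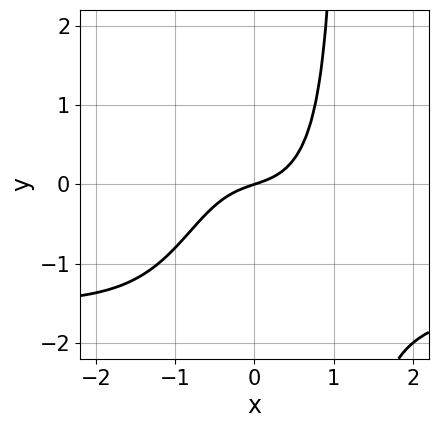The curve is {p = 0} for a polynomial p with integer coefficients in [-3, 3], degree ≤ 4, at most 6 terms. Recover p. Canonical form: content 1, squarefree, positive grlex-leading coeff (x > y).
2*x^3*y + 3*x^3 + x - 3*y

First, the degree is 4 — no degree-3 curve has this shape.
Next, reading off the gridlines: it crosses the y-axis at the gridline y = 0; it meets the x-axis at x = 0 (among the integer gridlines).
Finally, assembling these constraints gives the stated polynomial.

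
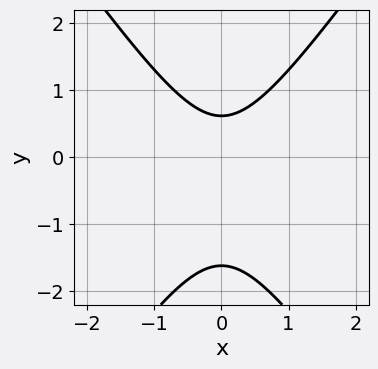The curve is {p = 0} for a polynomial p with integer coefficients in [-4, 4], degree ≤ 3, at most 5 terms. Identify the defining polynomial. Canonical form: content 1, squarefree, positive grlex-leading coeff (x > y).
2*x^2 - y^2 - y + 1

deg p = 2. No degree-1 curve has this shape.
Symmetries: the x ↦ −x reflection is a symmetry, so x appears only in even powers.
From the visible intercepts: the curve avoids every integer x-axis point in the box.
Fitting integer coefficients to these (and the overall shape) gives p.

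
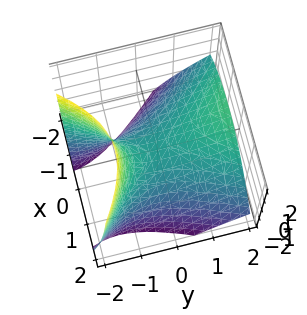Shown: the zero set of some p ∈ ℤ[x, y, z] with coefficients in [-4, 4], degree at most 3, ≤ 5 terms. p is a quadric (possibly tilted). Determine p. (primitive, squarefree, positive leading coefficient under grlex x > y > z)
deg p = 2. The shape is more complex than any degree-1 surface.
Against the integer gridlines: one z-axis crossing is at z = 0; it crosses the x-axis at the gridline x = 0; one y-axis crossing is at y = 0.
Matching integer coefficients to the picture gives p.

2*x^2 + x*y - y^2 + 2*y*z + 3*z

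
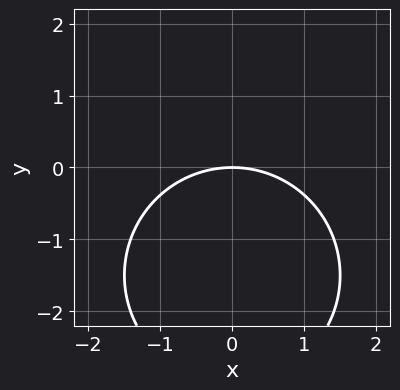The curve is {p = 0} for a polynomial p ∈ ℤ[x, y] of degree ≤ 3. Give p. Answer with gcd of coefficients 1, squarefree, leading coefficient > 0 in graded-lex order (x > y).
(a) The degree is 2 — a generic line meets the curve in up to 2 points.
(b) Symmetries: mirror symmetry x ↦ −x ⇒ only even powers of x.
(c) From the visible intercepts: it meets the y-axis at y = 0 (among the integer gridlines); one x-axis crossing is at x = 0.
(d) These observations pin down the coefficients.

x^2 + y^2 + 3*y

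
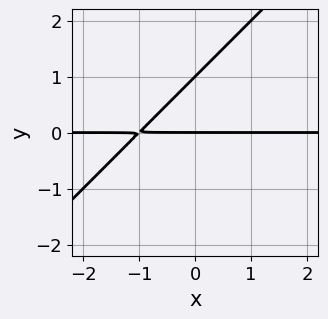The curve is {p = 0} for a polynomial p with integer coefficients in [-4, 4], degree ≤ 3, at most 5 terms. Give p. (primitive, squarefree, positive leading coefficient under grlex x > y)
x*y - y^2 + y

(a) Degree: a generic line meets the curve in up to 2 points, so deg p = 2.
(b) Against the integer gridlines: the visible x-axis segment lies entirely on the curve; among the integer gridlines, it crosses the y-axis at y ∈ {0, 1}.
(c) Together with the visible shape, these determine p as stated.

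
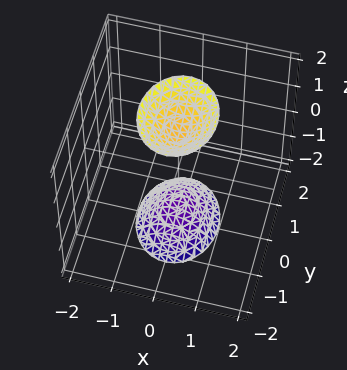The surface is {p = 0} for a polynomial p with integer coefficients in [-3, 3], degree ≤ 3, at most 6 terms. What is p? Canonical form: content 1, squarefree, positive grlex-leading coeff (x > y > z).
First, the picture has 2 separate pieces. They look like related sheets of one shape, so recover p as a whole.
Next, deg p = 2. Two sheets facing apart; a quadric.
Then, symmetries: the y ↦ −y reflection is a symmetry, so y appears only in even powers; the x ↦ −x reflection is a symmetry, so x appears only in even powers; it's symmetric under z → −z, forcing even powers of z.
Next, against the integer gridlines: it misses every integer gridline on the y-axis; the surface avoids every integer x-axis point in the box.
Finally, together with the visible shape, these determine p as stated.

3*x^2 + 2*y^2 - z^2 + 2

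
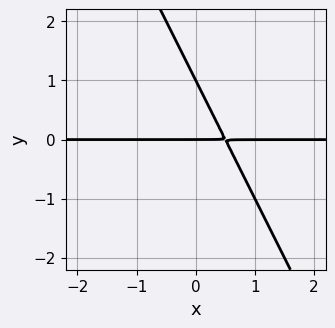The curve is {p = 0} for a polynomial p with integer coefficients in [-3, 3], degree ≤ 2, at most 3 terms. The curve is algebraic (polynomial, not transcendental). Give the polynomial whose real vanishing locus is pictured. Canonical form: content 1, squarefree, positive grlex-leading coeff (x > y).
1. Degree: a generic line meets the curve in up to 2 points, so deg p = 2.
2. From the axis intercepts and sections: among the integer gridlines, it crosses the y-axis at y ∈ {0, 1}; the visible x-axis segment lies entirely on the curve.
3. These observations pin down the coefficients.

2*x*y + y^2 - y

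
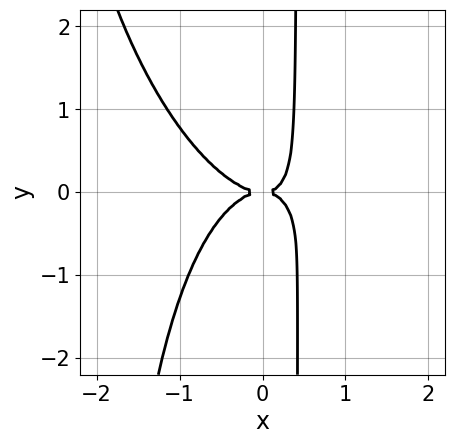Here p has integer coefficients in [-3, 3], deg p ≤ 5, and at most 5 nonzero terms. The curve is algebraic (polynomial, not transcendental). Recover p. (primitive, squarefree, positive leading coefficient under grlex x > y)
First, degree: the shape is more complex than any degree-3 curve, so deg p = 4.
Next, from the axis intercepts and sections: it meets the y-axis at y = 0 (among the integer gridlines); one x-axis crossing is at x = 0.
Finally, fitting integer coefficients to these (and the overall shape) gives p.

2*x^4 + x^3*y + x^2*y^2 + 2*x*y^2 - y^2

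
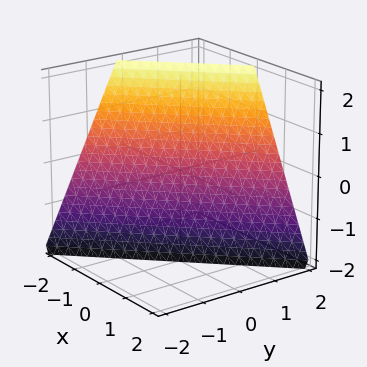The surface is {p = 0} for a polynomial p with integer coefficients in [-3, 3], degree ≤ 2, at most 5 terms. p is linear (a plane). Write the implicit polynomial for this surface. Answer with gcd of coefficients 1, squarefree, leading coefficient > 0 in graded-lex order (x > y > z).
deg p = 1. Every cross-section is a straight line — this is a plane.
Reading off the gridlines: one y-axis crossing is at y = 1; it meets the x-axis at x = -1 (among the integer gridlines).
Putting this together gives p. Check: (0, 0, -2) on the z-axis lies on the surface, and p(0, 0, -2) = 0. ✓

2*x - 2*y + z + 2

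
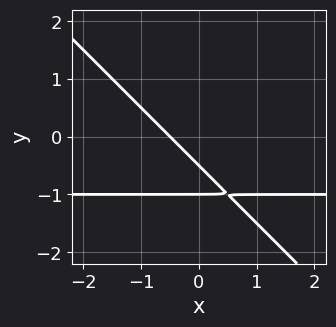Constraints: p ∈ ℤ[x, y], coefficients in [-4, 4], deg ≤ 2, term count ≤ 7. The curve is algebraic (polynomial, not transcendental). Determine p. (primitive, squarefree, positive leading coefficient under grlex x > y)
The degree is 2 — the shape is more complex than any degree-1 curve.
Checking where it meets the axes: it meets the y-axis at y = -1 (among the integer gridlines).
These observations pin down the coefficients.

2*x*y + 2*y^2 + 2*x + 3*y + 1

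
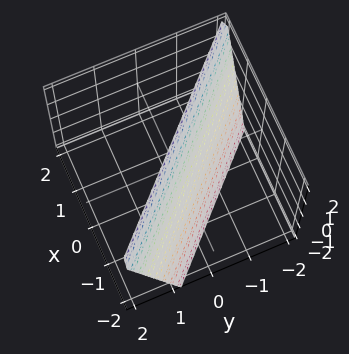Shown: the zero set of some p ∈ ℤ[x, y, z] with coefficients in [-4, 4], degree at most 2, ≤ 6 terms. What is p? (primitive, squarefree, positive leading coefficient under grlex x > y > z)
3*x + 3*y - z + 2

1. The degree is 1 — every cross-section is a straight line — this is a plane.
2. Reading off the gridlines: one z-axis crossing is at z = 2.
3. Putting this together gives p.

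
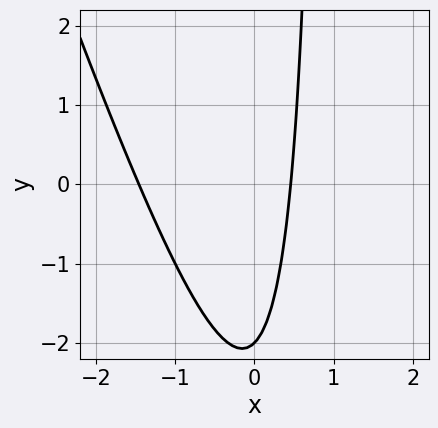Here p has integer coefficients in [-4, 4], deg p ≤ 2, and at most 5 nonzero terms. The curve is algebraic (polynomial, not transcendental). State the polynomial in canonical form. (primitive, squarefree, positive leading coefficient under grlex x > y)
(a) The degree is 2 — a generic line meets the curve in up to 2 points.
(b) From the visible intercepts: it crosses the y-axis at the gridline y = -2.
(c) Assembling these constraints gives the stated polynomial.

3*x^2 + x*y + 3*x - y - 2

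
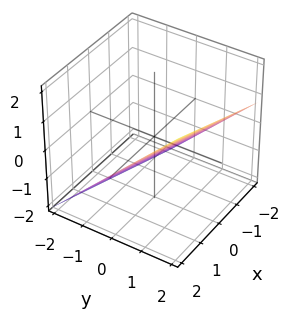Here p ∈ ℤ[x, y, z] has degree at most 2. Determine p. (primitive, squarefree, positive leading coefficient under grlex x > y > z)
x + 3*y - 3*z - 2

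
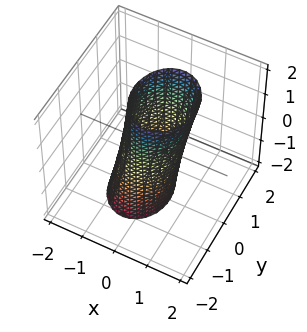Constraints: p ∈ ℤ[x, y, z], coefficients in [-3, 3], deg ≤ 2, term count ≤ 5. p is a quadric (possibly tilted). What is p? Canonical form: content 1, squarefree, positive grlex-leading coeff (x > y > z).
3*x^2 - x*z + 2*y^2 - 2

Degree: no degree-1 surface has this shape, so deg p = 2.
From the visible intercepts: it misses every integer gridline on the z-axis; among the integer gridlines, it crosses the y-axis at y ∈ {-1, 1}.
Assembling these constraints gives the stated polynomial.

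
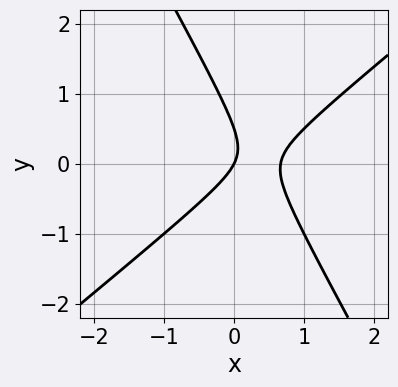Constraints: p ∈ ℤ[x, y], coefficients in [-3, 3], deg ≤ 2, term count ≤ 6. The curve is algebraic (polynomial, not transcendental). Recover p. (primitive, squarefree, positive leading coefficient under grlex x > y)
(a) The degree is 2 — a generic line meets the curve in up to 2 points.
(b) From the axis intercepts and sections: it crosses the x-axis at the gridline x = 0; one y-axis crossing is at y = 0.
(c) Solving for integer coefficients yields p as stated.

3*x^2 - 2*x*y - 2*y^2 - 2*x + y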